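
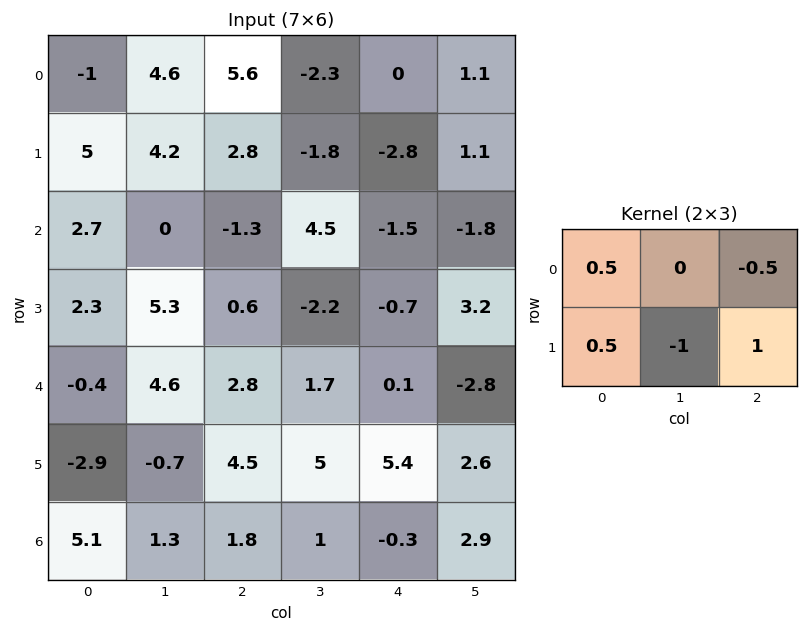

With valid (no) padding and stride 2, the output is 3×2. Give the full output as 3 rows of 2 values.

Output[0,0]: The receptive field on the input at this output position is [-1 4.6 5.6 / 5 4.2 2.8]. Elementwise product with the kernel and sum: -1·0.5 + 5.6·-0.5 + 5·0.5 + 4.2·-1 + 2.8·1.
Output[0,1]: The receptive field on the input at this output position is [5.6 -2.3 0 / 2.8 -1.8 -2.8]. Elementwise product with the kernel and sum: 5.6·0.5 + 0·-0.5 + 2.8·0.5 + -1.8·-1 + -2.8·1.

-2.2 3.2
-1.55 1.9
2.15 4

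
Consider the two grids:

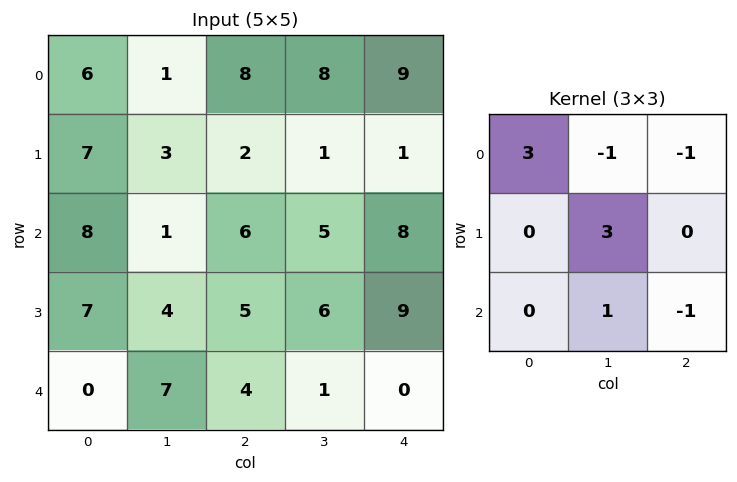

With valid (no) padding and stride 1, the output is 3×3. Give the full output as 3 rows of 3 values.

Output[0,0]: The receptive field on the input at this output position is [6 1 8 / 7 3 2 / 8 1 6]. Elementwise product with the kernel and sum: 6·3 + 1·-1 + 8·-1 + 3·3 + 1·1 + 6·-1.
Output[0,1]: The receptive field on the input at this output position is [1 8 8 / 3 2 1 / 1 6 5]. Elementwise product with the kernel and sum: 1·3 + 8·-1 + 8·-1 + 2·3 + 6·1 + 5·-1.

13 -6 7
18 23 16
32 10 24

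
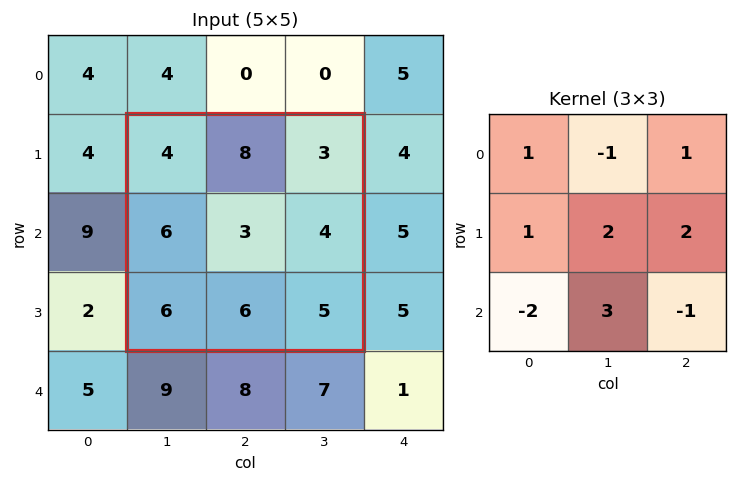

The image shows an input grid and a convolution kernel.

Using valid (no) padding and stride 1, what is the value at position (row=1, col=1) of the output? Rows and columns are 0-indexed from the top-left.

The receptive field on the input at this output position is [4 8 3 / 6 3 4 / 6 6 5]. Elementwise product with the kernel and sum: 4·1 + 8·-1 + 3·1 + 6·1 + 3·2 + 4·2 + 6·-2 + 6·3 + 5·-1.

20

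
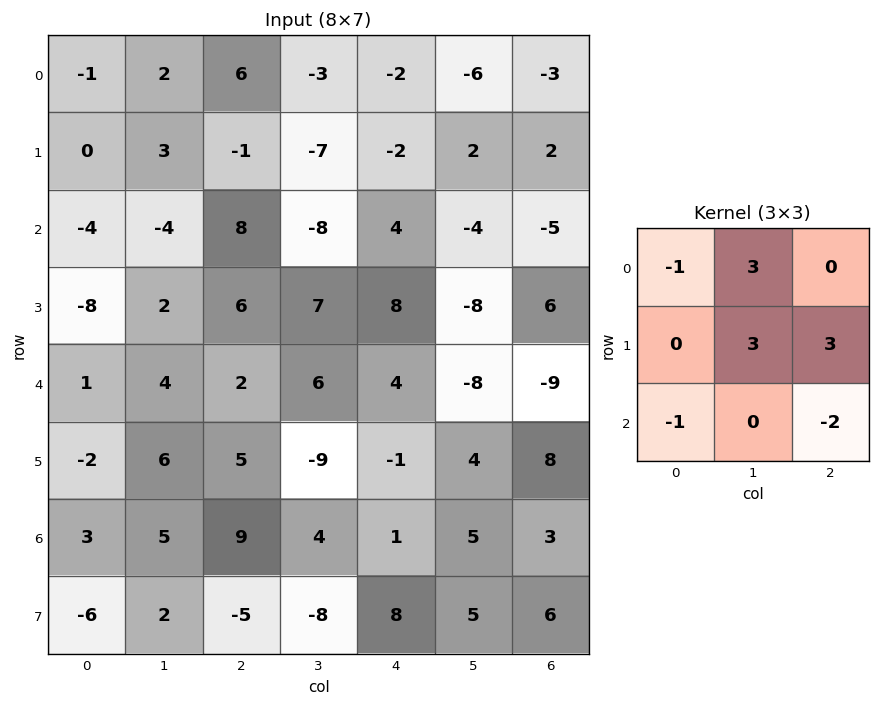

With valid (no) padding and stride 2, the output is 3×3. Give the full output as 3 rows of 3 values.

Output[0,0]: The receptive field on the input at this output position is [-1 2 6 / 0 3 -1 / -4 -4 8]. Elementwise product with the kernel and sum: -1·-1 + 2·3 + 3·3 + -1·3 + -4·-1 + 8·-2.
Output[0,1]: The receptive field on the input at this output position is [6 -3 -2 / -1 -7 -2 / 8 -8 4]. Elementwise product with the kernel and sum: 6·-1 + -3·3 + -7·3 + -2·3 + 8·-1 + 4·-2.

1 -58 2
11 3 -8
23 -25 1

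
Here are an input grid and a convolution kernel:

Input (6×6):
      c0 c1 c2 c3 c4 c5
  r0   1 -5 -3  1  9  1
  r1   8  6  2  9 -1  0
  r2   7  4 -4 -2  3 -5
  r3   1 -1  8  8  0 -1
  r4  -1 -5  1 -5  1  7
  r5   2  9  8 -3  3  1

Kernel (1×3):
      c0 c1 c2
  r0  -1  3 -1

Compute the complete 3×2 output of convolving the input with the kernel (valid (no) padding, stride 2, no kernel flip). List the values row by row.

-13 -3
9 -5
-15 -17

Output[0,0]: The receptive field on the input at this output position is [1 -5 -3]. Elementwise product with the kernel and sum: 1·-1 + -5·3 + -3·-1.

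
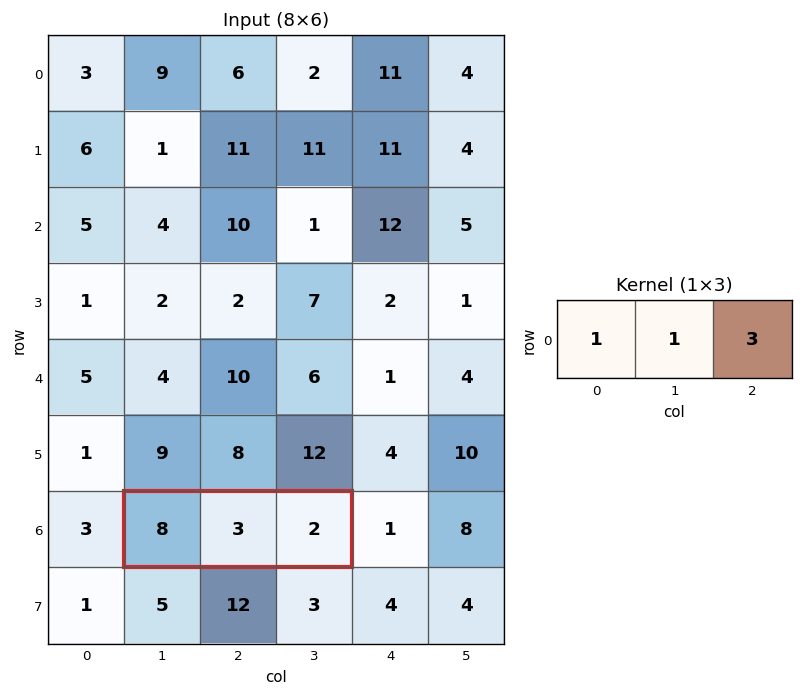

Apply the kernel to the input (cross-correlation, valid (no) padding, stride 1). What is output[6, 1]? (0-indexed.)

17

The receptive field on the input at this output position is [8 3 2]. Elementwise product with the kernel and sum: 8·1 + 3·1 + 2·3.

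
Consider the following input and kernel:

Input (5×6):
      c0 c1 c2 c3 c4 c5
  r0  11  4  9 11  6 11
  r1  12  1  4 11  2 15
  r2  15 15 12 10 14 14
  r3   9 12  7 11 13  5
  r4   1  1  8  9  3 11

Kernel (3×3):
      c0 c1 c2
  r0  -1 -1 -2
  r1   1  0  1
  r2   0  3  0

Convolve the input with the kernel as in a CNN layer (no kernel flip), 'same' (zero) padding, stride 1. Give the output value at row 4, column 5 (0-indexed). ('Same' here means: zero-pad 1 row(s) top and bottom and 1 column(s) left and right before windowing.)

-15

The receptive field on the zero-padded input at this output position is [13 5 0 / 3 11 0 / 0 0 0]. Elementwise product with the kernel and sum: 13·-1 + 5·-1 + 0·-2 + 3·1 + 0·1 + 0·3.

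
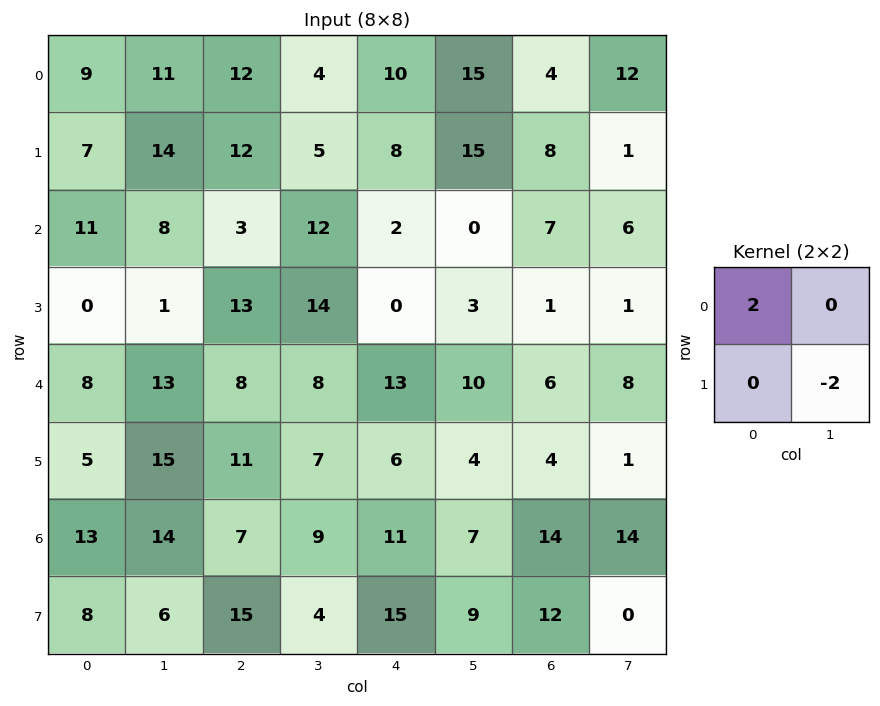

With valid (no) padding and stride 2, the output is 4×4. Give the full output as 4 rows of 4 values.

Output[0,0]: The receptive field on the input at this output position is [9 11 / 7 14]. Elementwise product with the kernel and sum: 9·2 + 14·-2.
Output[0,1]: The receptive field on the input at this output position is [12 4 / 12 5]. Elementwise product with the kernel and sum: 12·2 + 5·-2.

-10 14 -10 6
20 -22 -2 12
-14 2 18 10
14 6 4 28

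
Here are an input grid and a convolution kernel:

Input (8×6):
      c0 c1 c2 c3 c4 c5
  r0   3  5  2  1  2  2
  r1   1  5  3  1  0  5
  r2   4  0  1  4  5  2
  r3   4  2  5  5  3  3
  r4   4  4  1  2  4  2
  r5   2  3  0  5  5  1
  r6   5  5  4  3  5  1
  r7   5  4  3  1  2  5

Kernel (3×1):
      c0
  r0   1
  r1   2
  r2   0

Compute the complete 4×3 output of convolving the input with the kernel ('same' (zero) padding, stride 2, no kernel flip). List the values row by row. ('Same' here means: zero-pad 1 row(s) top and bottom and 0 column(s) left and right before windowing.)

6 4 4
9 5 10
12 7 11
12 8 15

Output[0,0]: The receptive field on the zero-padded input at this output position is [0 / 3 / 1]. Elementwise product with the kernel and sum: 0·1 + 3·2.
Output[0,1]: The receptive field on the zero-padded input at this output position is [0 / 2 / 3]. Elementwise product with the kernel and sum: 0·1 + 2·2.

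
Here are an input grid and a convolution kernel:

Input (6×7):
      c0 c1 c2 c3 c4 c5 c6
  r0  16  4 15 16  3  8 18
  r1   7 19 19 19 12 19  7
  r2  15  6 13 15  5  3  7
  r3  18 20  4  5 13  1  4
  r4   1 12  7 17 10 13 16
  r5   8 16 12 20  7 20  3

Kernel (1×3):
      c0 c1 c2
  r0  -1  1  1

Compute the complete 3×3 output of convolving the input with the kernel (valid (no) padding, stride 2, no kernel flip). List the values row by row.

3 4 23
4 7 5
18 20 19

Output[0,0]: The receptive field on the input at this output position is [16 4 15]. Elementwise product with the kernel and sum: 16·-1 + 4·1 + 15·1.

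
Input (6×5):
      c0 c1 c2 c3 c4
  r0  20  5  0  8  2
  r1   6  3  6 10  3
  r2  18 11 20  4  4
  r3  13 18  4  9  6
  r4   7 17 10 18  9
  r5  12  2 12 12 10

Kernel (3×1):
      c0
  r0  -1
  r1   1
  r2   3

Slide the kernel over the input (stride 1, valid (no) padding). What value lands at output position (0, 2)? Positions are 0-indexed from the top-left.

The receptive field on the input at this output position is [0 / 6 / 20]. Elementwise product with the kernel and sum: 0·-1 + 6·1 + 20·3.

66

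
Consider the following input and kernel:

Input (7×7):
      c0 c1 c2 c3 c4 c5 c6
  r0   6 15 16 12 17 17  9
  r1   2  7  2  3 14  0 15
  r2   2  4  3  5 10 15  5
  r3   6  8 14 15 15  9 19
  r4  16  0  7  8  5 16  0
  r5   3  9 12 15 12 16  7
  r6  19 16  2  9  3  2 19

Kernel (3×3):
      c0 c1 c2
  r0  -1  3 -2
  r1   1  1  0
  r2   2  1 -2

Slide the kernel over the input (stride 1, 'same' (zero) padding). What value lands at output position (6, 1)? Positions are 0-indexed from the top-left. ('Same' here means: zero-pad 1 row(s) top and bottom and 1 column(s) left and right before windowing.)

The receptive field on the zero-padded input at this output position is [3 9 12 / 19 16 2 / 0 0 0]. Elementwise product with the kernel and sum: 3·-1 + 9·3 + 12·-2 + 19·1 + 16·1 + 0·2 + 0·1 + 0·-2.

35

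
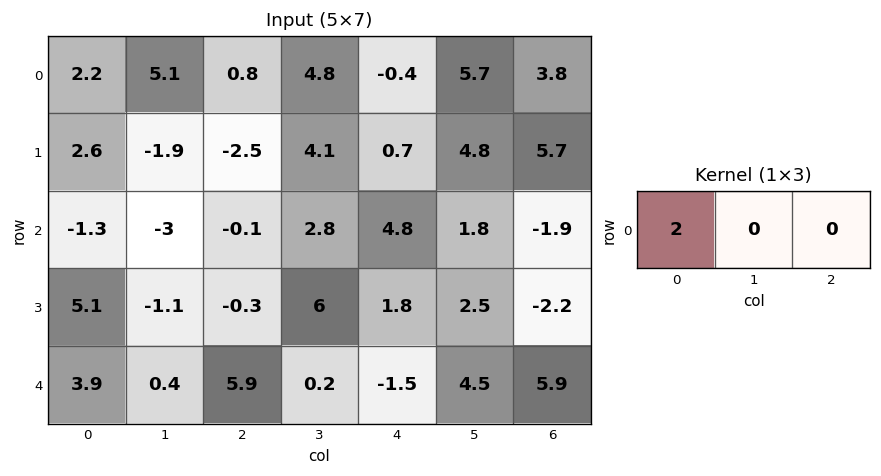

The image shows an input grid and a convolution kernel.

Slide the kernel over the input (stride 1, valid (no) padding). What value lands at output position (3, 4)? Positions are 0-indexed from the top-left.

3.6

The receptive field on the input at this output position is [1.8 2.5 -2.2]. Elementwise product with the kernel and sum: 1.8·2.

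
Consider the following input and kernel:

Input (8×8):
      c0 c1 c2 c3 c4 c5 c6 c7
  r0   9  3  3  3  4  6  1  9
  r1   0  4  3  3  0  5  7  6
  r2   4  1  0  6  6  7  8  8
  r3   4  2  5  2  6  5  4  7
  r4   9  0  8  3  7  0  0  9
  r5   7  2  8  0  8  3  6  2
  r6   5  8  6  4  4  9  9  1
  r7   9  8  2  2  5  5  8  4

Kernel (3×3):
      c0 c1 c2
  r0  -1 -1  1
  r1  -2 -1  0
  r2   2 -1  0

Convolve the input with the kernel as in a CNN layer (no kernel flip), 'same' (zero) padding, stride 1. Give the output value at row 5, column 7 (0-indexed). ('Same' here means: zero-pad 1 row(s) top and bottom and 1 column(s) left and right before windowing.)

The receptive field on the zero-padded input at this output position is [0 9 0 / 6 2 0 / 9 1 0]. Elementwise product with the kernel and sum: 0·-1 + 9·-1 + 0·1 + 6·-2 + 2·-1 + 9·2 + 1·-1.

-6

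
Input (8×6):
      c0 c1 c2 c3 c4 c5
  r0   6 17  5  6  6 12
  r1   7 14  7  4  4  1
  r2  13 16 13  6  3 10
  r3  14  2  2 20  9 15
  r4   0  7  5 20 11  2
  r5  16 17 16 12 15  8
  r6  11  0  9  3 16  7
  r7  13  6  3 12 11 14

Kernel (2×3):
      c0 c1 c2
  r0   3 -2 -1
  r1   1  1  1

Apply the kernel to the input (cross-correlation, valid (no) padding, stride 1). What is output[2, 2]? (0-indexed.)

The receptive field on the input at this output position is [13 6 3 / 2 20 9]. Elementwise product with the kernel and sum: 13·3 + 6·-2 + 3·-1 + 2·1 + 20·1 + 9·1.

55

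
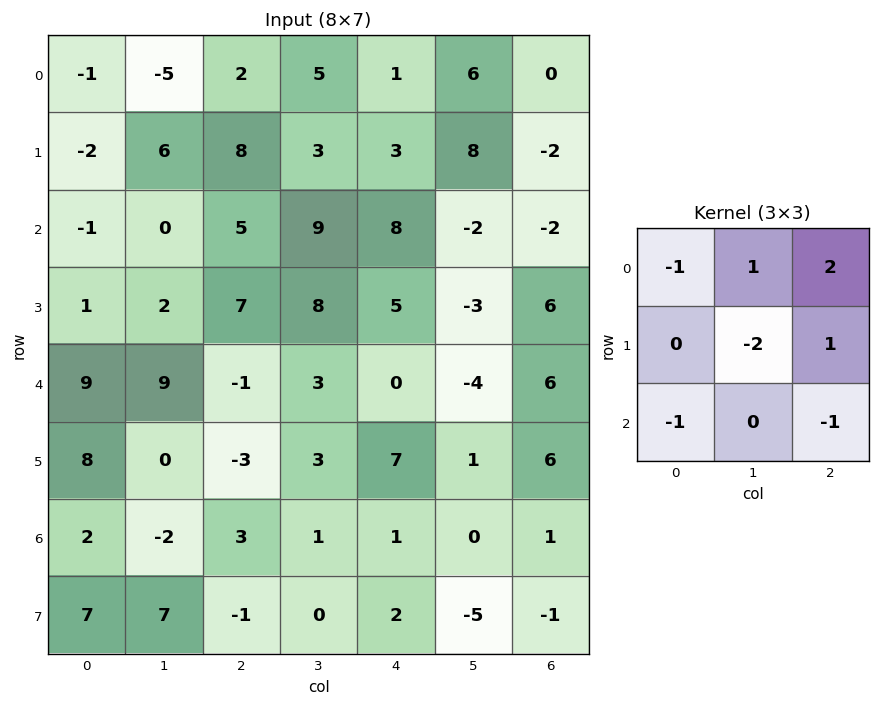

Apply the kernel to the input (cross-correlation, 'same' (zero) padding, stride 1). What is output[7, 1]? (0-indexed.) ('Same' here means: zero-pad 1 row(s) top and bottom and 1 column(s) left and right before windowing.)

The receptive field on the zero-padded input at this output position is [2 -2 3 / 7 7 -1 / 0 0 0]. Elementwise product with the kernel and sum: 2·-1 + -2·1 + 3·2 + 7·-2 + -1·1 + 0·-1 + 0·-1.

-13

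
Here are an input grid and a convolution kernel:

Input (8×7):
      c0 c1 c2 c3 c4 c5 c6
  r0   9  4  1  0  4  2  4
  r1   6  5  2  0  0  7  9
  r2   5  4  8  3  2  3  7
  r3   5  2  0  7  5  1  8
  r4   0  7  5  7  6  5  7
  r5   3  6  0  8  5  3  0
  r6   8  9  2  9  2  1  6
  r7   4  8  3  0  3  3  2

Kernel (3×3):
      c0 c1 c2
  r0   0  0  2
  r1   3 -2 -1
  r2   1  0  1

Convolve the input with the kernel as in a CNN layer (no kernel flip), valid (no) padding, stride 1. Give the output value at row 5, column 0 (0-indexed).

The receptive field on the input at this output position is [3 6 0 / 8 9 2 / 4 8 3]. Elementwise product with the kernel and sum: 0·2 + 8·3 + 9·-2 + 2·-1 + 4·1 + 3·1.

11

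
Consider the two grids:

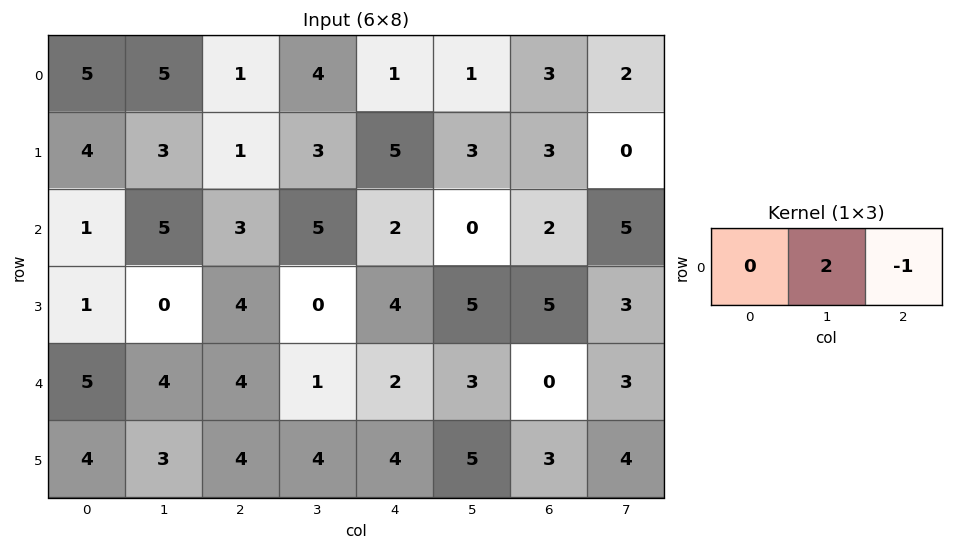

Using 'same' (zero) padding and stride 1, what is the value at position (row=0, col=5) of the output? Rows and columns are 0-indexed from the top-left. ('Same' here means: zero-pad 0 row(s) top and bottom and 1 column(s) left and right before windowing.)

The receptive field on the zero-padded input at this output position is [1 1 3]. Elementwise product with the kernel and sum: 1·2 + 3·-1.

-1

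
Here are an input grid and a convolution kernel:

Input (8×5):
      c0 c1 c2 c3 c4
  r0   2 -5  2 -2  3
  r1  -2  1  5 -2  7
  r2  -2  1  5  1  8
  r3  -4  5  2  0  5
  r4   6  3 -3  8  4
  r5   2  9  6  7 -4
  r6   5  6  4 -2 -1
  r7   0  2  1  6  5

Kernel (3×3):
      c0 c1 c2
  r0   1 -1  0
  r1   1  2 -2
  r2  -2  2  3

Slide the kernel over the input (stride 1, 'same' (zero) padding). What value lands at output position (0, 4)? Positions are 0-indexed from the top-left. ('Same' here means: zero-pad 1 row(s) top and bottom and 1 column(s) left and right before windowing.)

22

The receptive field on the zero-padded input at this output position is [0 0 0 / -2 3 0 / -2 7 0]. Elementwise product with the kernel and sum: 0·1 + 0·-1 + -2·1 + 3·2 + 0·-2 + -2·-2 + 7·2 + 0·3.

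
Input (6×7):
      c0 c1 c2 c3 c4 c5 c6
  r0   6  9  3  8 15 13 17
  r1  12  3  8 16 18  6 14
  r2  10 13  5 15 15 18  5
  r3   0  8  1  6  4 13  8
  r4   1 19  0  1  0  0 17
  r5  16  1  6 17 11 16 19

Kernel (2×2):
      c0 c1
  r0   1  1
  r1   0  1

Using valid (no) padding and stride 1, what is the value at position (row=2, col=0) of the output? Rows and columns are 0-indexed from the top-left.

31

The receptive field on the input at this output position is [10 13 / 0 8]. Elementwise product with the kernel and sum: 10·1 + 13·1 + 8·1.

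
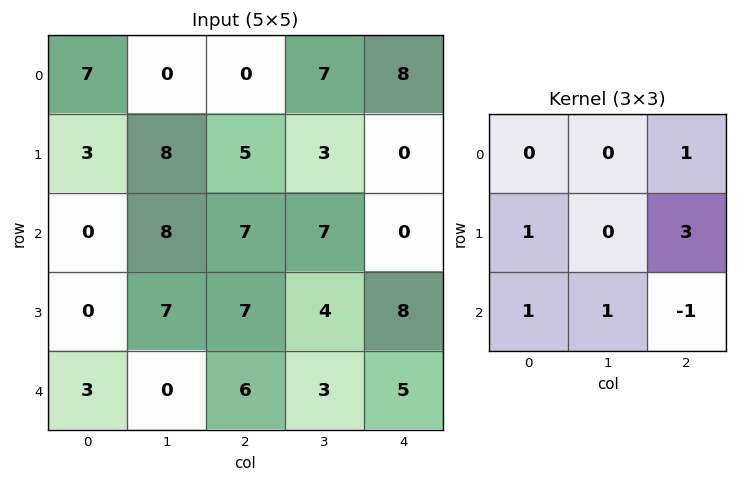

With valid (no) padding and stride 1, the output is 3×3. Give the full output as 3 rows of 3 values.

Output[0,0]: The receptive field on the input at this output position is [7 0 0 / 3 8 5 / 0 8 7]. Elementwise product with the kernel and sum: 0·1 + 3·1 + 5·3 + 0·1 + 8·1 + 7·-1.
Output[0,1]: The receptive field on the input at this output position is [0 0 7 / 8 5 3 / 8 7 7]. Elementwise product with the kernel and sum: 7·1 + 8·1 + 3·3 + 8·1 + 7·1 + 7·-1.

19 32 27
26 42 10
25 29 35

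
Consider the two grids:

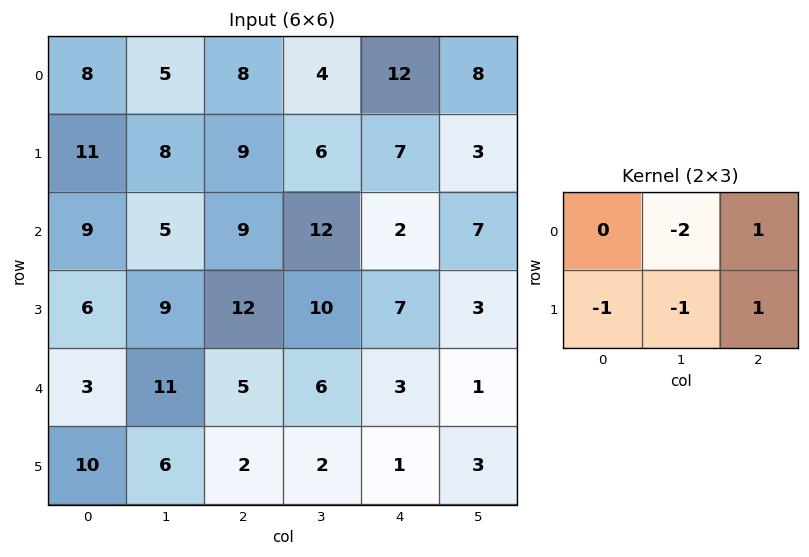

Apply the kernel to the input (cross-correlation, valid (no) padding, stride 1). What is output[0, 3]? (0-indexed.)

The receptive field on the input at this output position is [4 12 8 / 6 7 3]. Elementwise product with the kernel and sum: 12·-2 + 8·1 + 6·-1 + 7·-1 + 3·1.

-26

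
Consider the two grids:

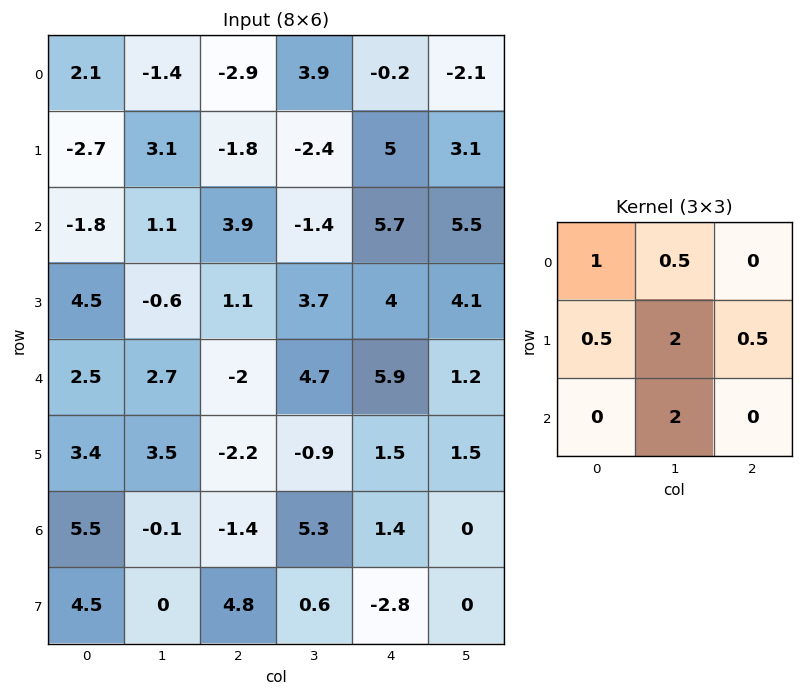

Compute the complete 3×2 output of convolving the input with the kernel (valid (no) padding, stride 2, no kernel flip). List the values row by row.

7.55 -6.95
5.75 22.55
11.25 8.8

Output[0,0]: The receptive field on the input at this output position is [2.1 -1.4 -2.9 / -2.7 3.1 -1.8 / -1.8 1.1 3.9]. Elementwise product with the kernel and sum: 2.1·1 + -1.4·0.5 + -2.7·0.5 + 3.1·2 + -1.8·0.5 + 1.1·2.
Output[0,1]: The receptive field on the input at this output position is [-2.9 3.9 -0.2 / -1.8 -2.4 5 / 3.9 -1.4 5.7]. Elementwise product with the kernel and sum: -2.9·1 + 3.9·0.5 + -1.8·0.5 + -2.4·2 + 5·0.5 + -1.4·2.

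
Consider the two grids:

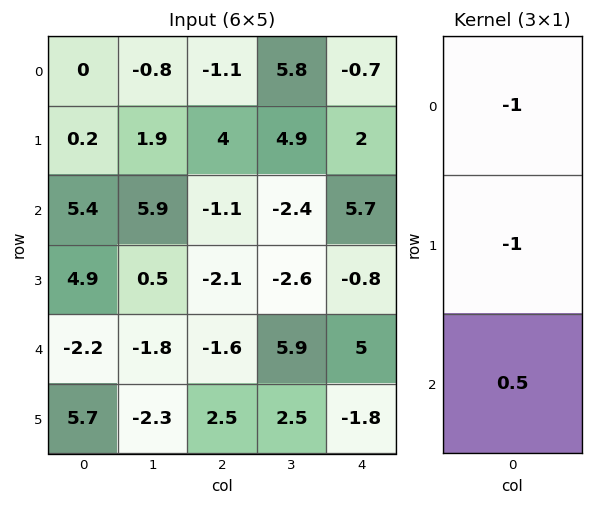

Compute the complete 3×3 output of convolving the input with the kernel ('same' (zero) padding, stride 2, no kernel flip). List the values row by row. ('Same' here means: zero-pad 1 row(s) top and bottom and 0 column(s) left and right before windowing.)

0.1 3.1 1.7
-3.15 -3.95 -8.1
0.15 4.95 -5.1

Output[0,0]: The receptive field on the zero-padded input at this output position is [0 / 0 / 0.2]. Elementwise product with the kernel and sum: 0·-1 + 0·-1 + 0.2·0.5.
Output[0,1]: The receptive field on the zero-padded input at this output position is [0 / -1.1 / 4]. Elementwise product with the kernel and sum: 0·-1 + -1.1·-1 + 4·0.5.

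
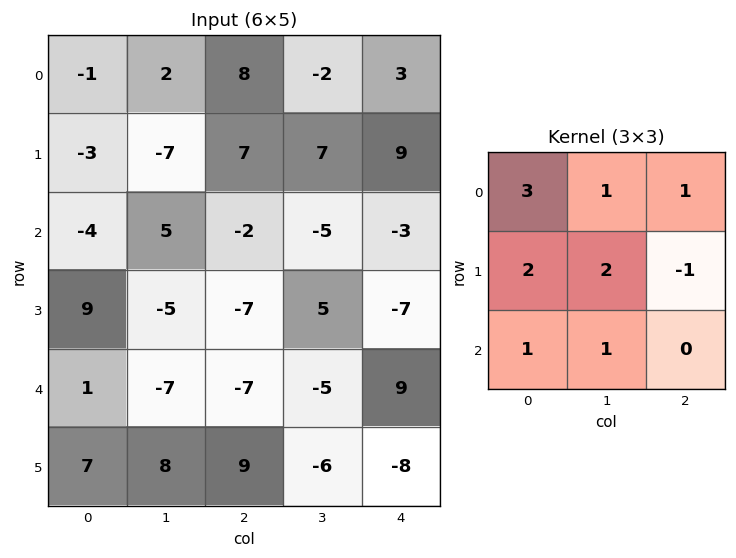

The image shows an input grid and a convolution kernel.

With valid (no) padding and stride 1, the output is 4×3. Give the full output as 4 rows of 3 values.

-19 8 37
-1 -8 24
0 -35 -23
25 -23 -53

Output[0,0]: The receptive field on the input at this output position is [-1 2 8 / -3 -7 7 / -4 5 -2]. Elementwise product with the kernel and sum: -1·3 + 2·1 + 8·1 + -3·2 + -7·2 + 7·-1 + -4·1 + 5·1.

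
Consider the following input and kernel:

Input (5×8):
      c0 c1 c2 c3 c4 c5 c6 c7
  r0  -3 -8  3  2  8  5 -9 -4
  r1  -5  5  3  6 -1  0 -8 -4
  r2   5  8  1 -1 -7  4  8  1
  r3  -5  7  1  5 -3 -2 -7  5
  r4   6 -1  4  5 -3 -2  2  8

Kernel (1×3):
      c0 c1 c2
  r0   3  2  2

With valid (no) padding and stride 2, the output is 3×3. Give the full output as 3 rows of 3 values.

Output[0,0]: The receptive field on the input at this output position is [-3 -8 3]. Elementwise product with the kernel and sum: -3·3 + -8·2 + 3·2.
Output[0,1]: The receptive field on the input at this output position is [3 2 8]. Elementwise product with the kernel and sum: 3·3 + 2·2 + 8·2.

-19 29 16
33 -13 3
24 16 -9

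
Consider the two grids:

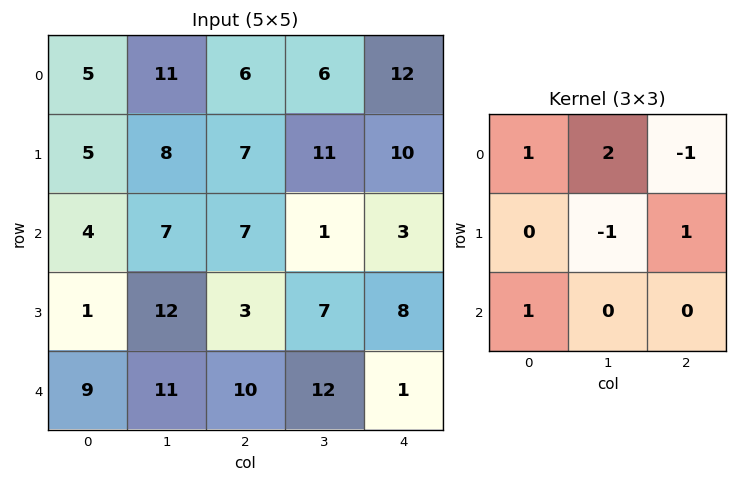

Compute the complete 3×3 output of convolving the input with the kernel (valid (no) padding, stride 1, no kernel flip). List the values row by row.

24 28 12
15 17 24
11 35 17

Output[0,0]: The receptive field on the input at this output position is [5 11 6 / 5 8 7 / 4 7 7]. Elementwise product with the kernel and sum: 5·1 + 11·2 + 6·-1 + 8·-1 + 7·1 + 4·1.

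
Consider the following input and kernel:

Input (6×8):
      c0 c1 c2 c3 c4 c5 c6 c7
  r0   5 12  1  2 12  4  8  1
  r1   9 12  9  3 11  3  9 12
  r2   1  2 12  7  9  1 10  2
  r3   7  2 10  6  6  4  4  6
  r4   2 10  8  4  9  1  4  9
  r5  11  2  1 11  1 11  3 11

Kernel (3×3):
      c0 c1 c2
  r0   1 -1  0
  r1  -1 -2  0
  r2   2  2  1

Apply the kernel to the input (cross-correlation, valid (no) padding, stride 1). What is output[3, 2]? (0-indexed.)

The receptive field on the input at this output position is [10 6 6 / 8 4 9 / 1 11 1]. Elementwise product with the kernel and sum: 10·1 + 6·-1 + 8·-1 + 4·-2 + 1·2 + 11·2 + 1·1.

13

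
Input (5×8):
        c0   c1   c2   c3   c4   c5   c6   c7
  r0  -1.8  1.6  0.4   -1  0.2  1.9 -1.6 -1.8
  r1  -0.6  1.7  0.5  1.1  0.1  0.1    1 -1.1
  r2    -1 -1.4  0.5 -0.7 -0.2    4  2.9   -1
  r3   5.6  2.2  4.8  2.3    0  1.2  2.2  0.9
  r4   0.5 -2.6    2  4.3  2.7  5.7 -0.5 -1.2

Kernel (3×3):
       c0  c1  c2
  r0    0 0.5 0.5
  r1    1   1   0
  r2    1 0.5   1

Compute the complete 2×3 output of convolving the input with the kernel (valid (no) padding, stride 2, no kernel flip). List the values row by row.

Output[0,0]: The receptive field on the input at this output position is [-1.8 1.6 0.4 / -0.6 1.7 0.5 / -1 -1.4 0.5]. Elementwise product with the kernel and sum: 1.6·0.5 + 0.4·0.5 + -0.6·1 + 1.7·1 + -1·1 + -1.4·0.5 + 0.5·1.

0.9 1.15 5.05
8.55 13.5 9.7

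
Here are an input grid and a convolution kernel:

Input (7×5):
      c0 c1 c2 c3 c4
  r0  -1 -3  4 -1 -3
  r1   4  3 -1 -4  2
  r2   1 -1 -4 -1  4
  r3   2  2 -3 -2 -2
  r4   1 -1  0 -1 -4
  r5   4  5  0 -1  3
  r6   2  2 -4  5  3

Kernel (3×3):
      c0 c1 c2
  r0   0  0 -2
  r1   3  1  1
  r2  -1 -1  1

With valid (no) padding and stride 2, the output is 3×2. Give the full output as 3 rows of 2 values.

2 10
13 -24
9 12

Output[0,0]: The receptive field on the input at this output position is [-1 -3 4 / 4 3 -1 / 1 -1 -4]. Elementwise product with the kernel and sum: 4·-2 + 4·3 + 3·1 + -1·1 + 1·-1 + -1·-1 + -4·1.
Output[0,1]: The receptive field on the input at this output position is [4 -1 -3 / -1 -4 2 / -4 -1 4]. Elementwise product with the kernel and sum: -3·-2 + -1·3 + -4·1 + 2·1 + -4·-1 + -1·-1 + 4·1.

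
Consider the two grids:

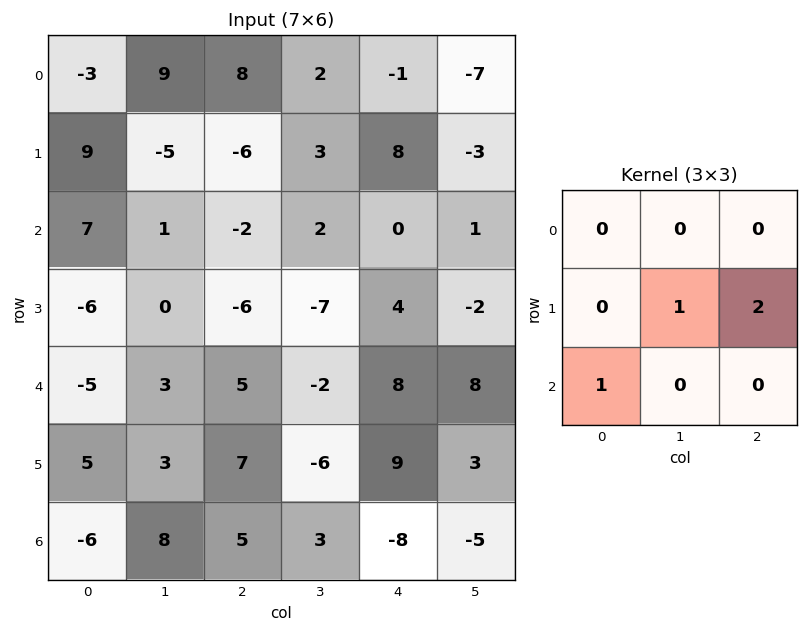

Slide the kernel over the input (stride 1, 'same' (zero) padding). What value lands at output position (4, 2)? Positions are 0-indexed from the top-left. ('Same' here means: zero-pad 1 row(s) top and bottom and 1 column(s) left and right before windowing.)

4

The receptive field on the zero-padded input at this output position is [0 -6 -7 / 3 5 -2 / 3 7 -6]. Elementwise product with the kernel and sum: 5·1 + -2·2 + 3·1.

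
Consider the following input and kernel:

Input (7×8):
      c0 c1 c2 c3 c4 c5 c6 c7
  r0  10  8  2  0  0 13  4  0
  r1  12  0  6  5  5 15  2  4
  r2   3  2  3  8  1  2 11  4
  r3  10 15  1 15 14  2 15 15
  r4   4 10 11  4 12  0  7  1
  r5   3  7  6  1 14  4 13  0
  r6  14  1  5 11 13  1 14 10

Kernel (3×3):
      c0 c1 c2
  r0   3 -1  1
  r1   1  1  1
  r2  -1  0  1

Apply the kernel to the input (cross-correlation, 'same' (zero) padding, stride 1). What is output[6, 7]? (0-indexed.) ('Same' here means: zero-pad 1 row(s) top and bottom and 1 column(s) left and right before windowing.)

The receptive field on the zero-padded input at this output position is [13 0 0 / 14 10 0 / 0 0 0]. Elementwise product with the kernel and sum: 13·3 + 0·-1 + 0·1 + 14·1 + 10·1 + 0·1 + 0·-1 + 0·1.

63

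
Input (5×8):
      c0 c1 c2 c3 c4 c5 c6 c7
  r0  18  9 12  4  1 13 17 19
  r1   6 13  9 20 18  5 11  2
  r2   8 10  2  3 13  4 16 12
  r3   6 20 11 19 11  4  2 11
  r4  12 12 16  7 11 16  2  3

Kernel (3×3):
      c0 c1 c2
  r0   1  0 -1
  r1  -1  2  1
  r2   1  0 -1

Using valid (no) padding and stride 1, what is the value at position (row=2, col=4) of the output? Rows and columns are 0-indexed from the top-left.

5

The receptive field on the input at this output position is [13 4 16 / 11 4 2 / 11 16 2]. Elementwise product with the kernel and sum: 13·1 + 16·-1 + 11·-1 + 4·2 + 2·1 + 11·1 + 2·-1.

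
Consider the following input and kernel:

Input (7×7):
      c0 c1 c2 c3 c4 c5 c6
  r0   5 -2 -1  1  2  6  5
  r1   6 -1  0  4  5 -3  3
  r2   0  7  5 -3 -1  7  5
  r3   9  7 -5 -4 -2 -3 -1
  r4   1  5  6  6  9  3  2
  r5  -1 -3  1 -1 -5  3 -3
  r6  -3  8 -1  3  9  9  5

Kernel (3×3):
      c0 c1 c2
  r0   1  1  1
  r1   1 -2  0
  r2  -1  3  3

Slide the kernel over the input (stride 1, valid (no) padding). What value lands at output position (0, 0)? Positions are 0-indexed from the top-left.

The receptive field on the input at this output position is [5 -2 -1 / 6 -1 0 / 0 7 5]. Elementwise product with the kernel and sum: 5·1 + -2·1 + -1·1 + 6·1 + -1·-2 + 0·-1 + 7·3 + 5·3.

46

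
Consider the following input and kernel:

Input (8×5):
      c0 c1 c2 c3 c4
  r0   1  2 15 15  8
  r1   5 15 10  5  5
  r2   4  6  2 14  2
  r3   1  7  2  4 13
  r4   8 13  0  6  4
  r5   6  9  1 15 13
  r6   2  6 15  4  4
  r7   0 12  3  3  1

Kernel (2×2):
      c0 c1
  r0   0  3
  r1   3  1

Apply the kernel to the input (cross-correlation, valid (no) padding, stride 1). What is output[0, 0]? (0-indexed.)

The receptive field on the input at this output position is [1 2 / 5 15]. Elementwise product with the kernel and sum: 2·3 + 5·3 + 15·1.

36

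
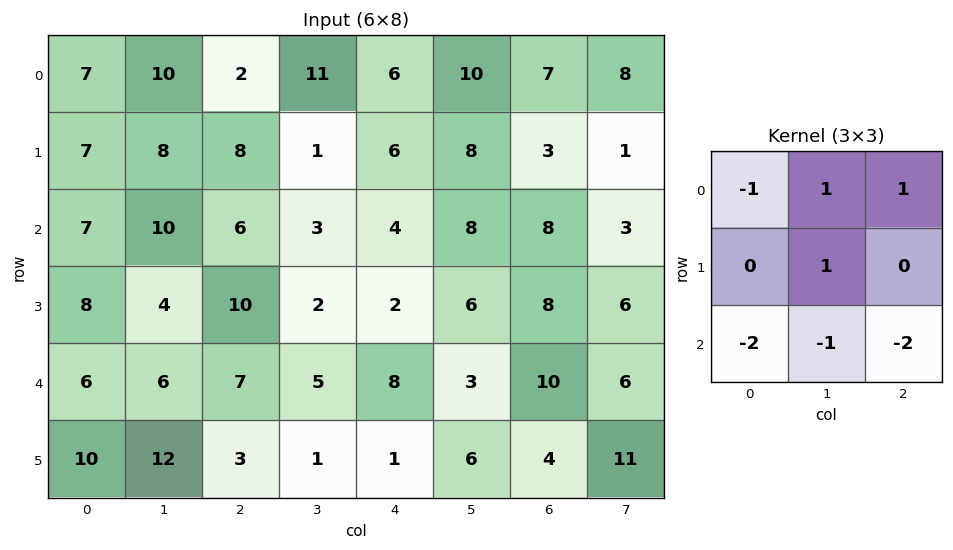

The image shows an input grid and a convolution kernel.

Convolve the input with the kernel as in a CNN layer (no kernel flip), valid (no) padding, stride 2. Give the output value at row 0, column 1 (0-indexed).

The receptive field on the input at this output position is [2 11 6 / 8 1 6 / 6 3 4]. Elementwise product with the kernel and sum: 2·-1 + 11·1 + 6·1 + 1·1 + 6·-2 + 3·-1 + 4·-2.

-7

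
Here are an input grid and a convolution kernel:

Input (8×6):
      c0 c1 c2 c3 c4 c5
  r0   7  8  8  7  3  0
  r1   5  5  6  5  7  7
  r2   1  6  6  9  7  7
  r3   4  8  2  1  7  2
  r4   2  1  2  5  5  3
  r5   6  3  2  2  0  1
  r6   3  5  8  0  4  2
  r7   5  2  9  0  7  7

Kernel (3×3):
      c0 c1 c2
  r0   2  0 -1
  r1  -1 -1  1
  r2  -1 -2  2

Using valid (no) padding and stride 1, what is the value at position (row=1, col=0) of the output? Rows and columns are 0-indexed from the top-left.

The receptive field on the input at this output position is [5 5 6 / 1 6 6 / 4 8 2]. Elementwise product with the kernel and sum: 5·2 + 6·-1 + 1·-1 + 6·-1 + 6·1 + 4·-1 + 8·-2 + 2·2.

-13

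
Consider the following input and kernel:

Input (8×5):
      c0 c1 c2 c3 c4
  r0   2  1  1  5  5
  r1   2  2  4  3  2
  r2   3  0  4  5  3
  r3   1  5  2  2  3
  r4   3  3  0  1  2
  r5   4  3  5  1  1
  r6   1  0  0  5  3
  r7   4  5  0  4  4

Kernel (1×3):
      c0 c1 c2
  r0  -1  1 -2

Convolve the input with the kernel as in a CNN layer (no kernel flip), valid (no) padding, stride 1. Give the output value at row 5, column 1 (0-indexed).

0

The receptive field on the input at this output position is [3 5 1]. Elementwise product with the kernel and sum: 3·-1 + 5·1 + 1·-2.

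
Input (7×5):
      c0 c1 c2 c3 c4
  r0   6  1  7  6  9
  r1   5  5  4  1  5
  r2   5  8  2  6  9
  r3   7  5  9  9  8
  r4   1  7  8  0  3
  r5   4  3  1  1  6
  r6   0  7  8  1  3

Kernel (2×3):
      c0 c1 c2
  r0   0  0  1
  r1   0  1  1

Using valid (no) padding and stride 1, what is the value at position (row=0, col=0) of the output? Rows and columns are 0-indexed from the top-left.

The receptive field on the input at this output position is [6 1 7 / 5 5 4]. Elementwise product with the kernel and sum: 7·1 + 5·1 + 4·1.

16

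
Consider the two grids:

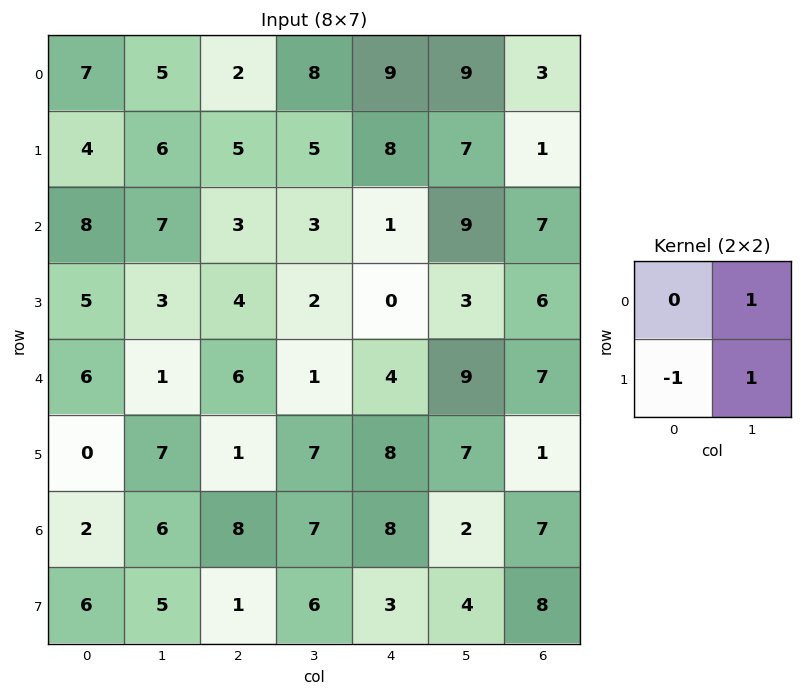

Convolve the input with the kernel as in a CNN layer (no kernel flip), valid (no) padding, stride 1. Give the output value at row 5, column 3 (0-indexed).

9

The receptive field on the input at this output position is [7 8 / 7 8]. Elementwise product with the kernel and sum: 8·1 + 7·-1 + 8·1.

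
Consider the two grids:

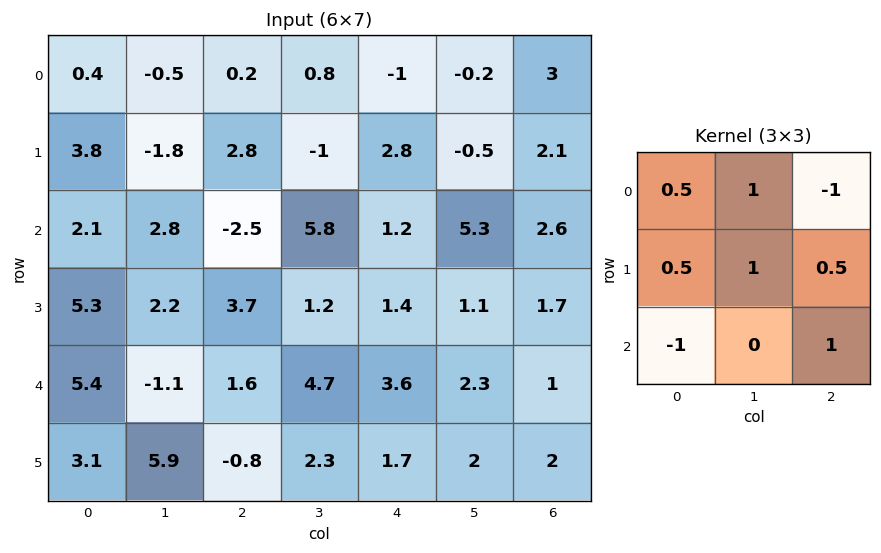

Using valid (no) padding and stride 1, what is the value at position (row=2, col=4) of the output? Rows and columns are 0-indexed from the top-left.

The receptive field on the input at this output position is [1.2 5.3 2.6 / 1.4 1.1 1.7 / 3.6 2.3 1]. Elementwise product with the kernel and sum: 1.2·0.5 + 5.3·1 + 2.6·-1 + 1.4·0.5 + 1.1·1 + 1.7·0.5 + 3.6·-1 + 1·1.

3.35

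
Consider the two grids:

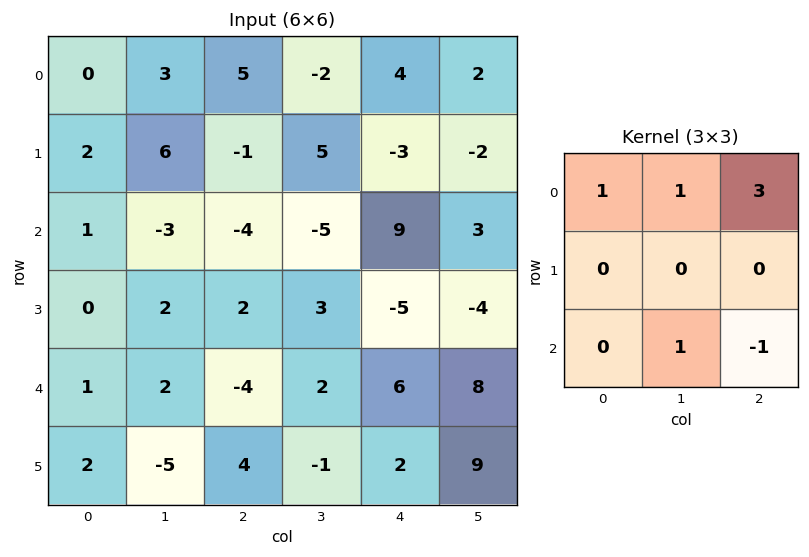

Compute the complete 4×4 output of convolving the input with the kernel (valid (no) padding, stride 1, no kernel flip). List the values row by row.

19 3 1 14
5 19 3 -5
-8 -28 14 11
-1 18 -13 -21

Output[0,0]: The receptive field on the input at this output position is [0 3 5 / 2 6 -1 / 1 -3 -4]. Elementwise product with the kernel and sum: 0·1 + 3·1 + 5·3 + -3·1 + -4·-1.
Output[0,1]: The receptive field on the input at this output position is [3 5 -2 / 6 -1 5 / -3 -4 -5]. Elementwise product with the kernel and sum: 3·1 + 5·1 + -2·3 + -4·1 + -5·-1.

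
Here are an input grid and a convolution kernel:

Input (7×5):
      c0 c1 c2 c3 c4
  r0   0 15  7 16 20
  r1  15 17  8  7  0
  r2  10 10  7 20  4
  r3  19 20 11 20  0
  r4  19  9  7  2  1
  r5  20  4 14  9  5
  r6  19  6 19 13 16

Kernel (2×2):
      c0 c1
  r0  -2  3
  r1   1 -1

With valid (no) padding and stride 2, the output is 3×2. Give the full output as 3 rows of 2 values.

43 35
9 37
5 -3

Output[0,0]: The receptive field on the input at this output position is [0 15 / 15 17]. Elementwise product with the kernel and sum: 0·-2 + 15·3 + 15·1 + 17·-1.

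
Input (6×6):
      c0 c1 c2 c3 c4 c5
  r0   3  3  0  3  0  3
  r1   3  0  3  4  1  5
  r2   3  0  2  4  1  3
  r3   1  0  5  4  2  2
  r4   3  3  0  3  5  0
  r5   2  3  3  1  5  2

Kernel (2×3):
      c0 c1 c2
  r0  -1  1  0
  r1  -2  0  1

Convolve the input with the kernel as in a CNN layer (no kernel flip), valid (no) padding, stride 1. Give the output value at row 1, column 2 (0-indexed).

-2

The receptive field on the input at this output position is [3 4 1 / 2 4 1]. Elementwise product with the kernel and sum: 3·-1 + 4·1 + 2·-2 + 1·1.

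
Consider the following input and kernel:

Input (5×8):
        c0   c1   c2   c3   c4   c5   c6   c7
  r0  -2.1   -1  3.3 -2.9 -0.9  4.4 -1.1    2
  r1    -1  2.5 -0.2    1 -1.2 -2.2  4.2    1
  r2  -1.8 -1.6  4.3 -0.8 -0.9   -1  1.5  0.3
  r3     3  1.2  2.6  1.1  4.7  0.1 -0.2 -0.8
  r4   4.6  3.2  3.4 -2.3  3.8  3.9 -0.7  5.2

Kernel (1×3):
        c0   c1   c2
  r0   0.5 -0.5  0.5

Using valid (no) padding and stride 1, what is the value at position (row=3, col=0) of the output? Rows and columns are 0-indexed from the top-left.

2.2

The receptive field on the input at this output position is [3 1.2 2.6]. Elementwise product with the kernel and sum: 3·0.5 + 1.2·-0.5 + 2.6·0.5.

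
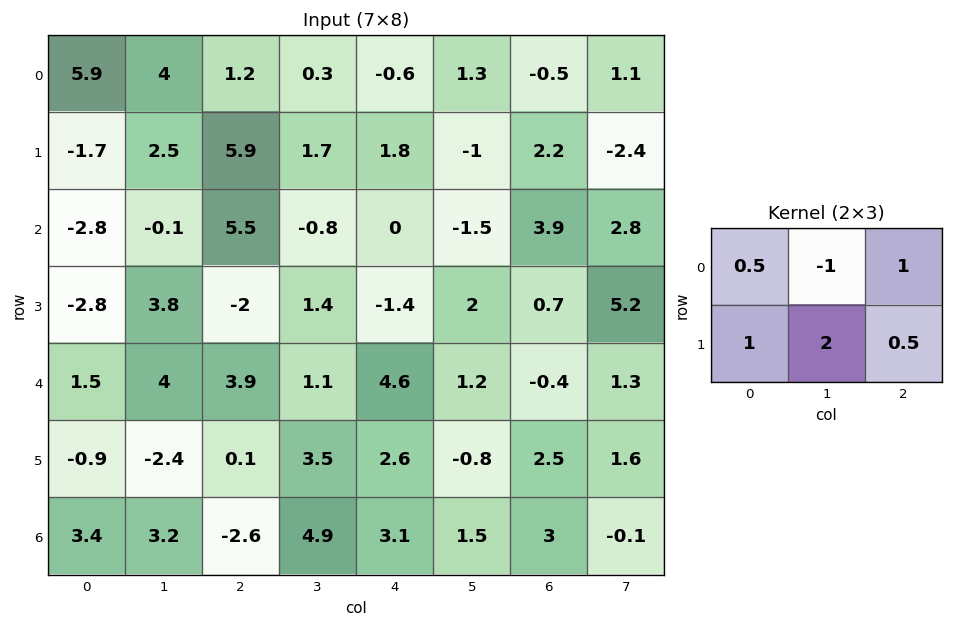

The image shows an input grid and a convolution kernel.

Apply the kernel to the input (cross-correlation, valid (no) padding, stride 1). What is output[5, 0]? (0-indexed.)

10.55

The receptive field on the input at this output position is [-0.9 -2.4 0.1 / 3.4 3.2 -2.6]. Elementwise product with the kernel and sum: -0.9·0.5 + -2.4·-1 + 0.1·1 + 3.4·1 + 3.2·2 + -2.6·0.5.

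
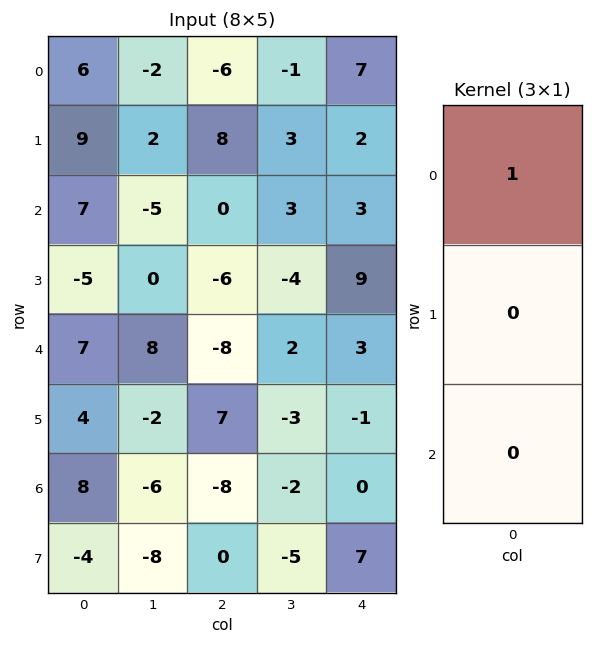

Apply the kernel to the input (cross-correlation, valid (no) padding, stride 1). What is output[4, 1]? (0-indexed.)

The receptive field on the input at this output position is [8 / -2 / -6]. Elementwise product with the kernel and sum: 8·1.

8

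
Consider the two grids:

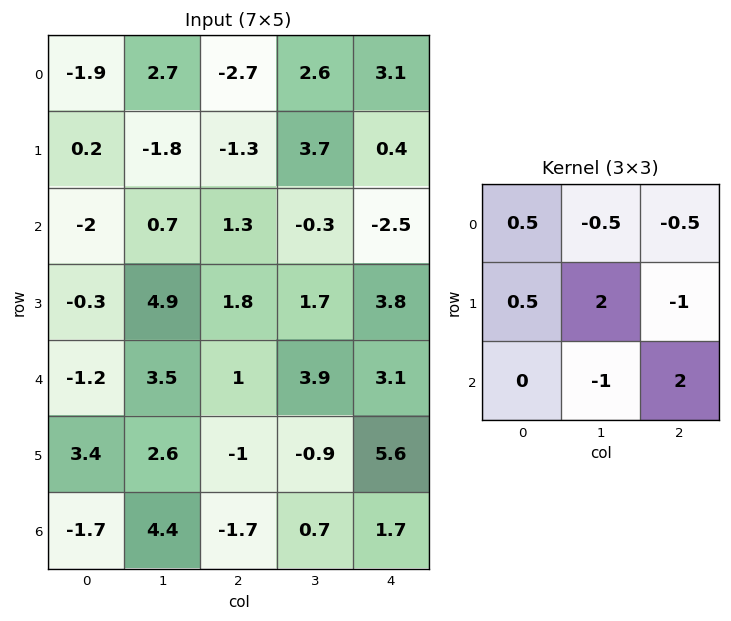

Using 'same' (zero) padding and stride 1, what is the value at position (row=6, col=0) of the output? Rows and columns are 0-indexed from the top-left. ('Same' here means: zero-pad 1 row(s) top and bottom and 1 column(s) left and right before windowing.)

-10.8

The receptive field on the zero-padded input at this output position is [0 3.4 2.6 / 0 -1.7 4.4 / 0 0 0]. Elementwise product with the kernel and sum: 0·0.5 + 3.4·-0.5 + 2.6·-0.5 + 0·0.5 + -1.7·2 + 4.4·-1 + 0·-1 + 0·2.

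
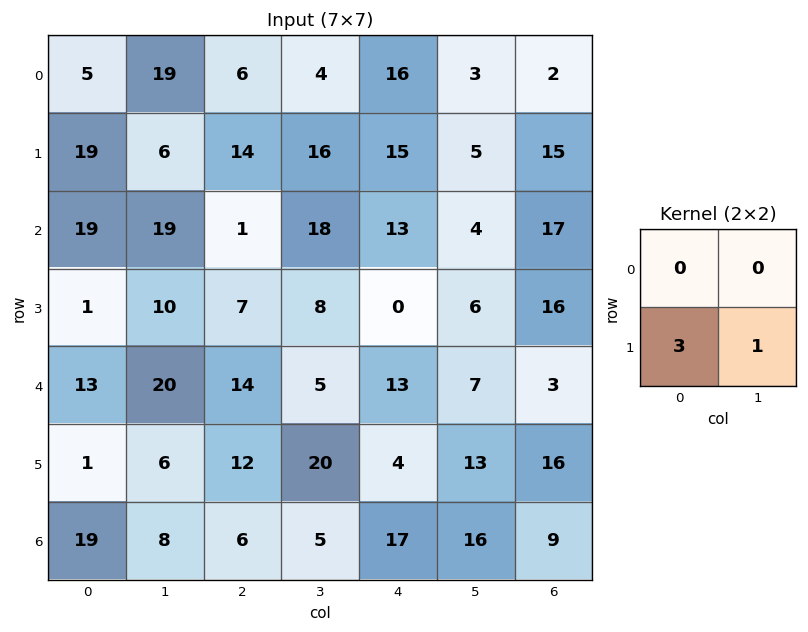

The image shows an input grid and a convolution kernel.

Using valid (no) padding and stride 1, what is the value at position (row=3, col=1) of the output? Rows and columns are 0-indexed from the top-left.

74

The receptive field on the input at this output position is [10 7 / 20 14]. Elementwise product with the kernel and sum: 20·3 + 14·1.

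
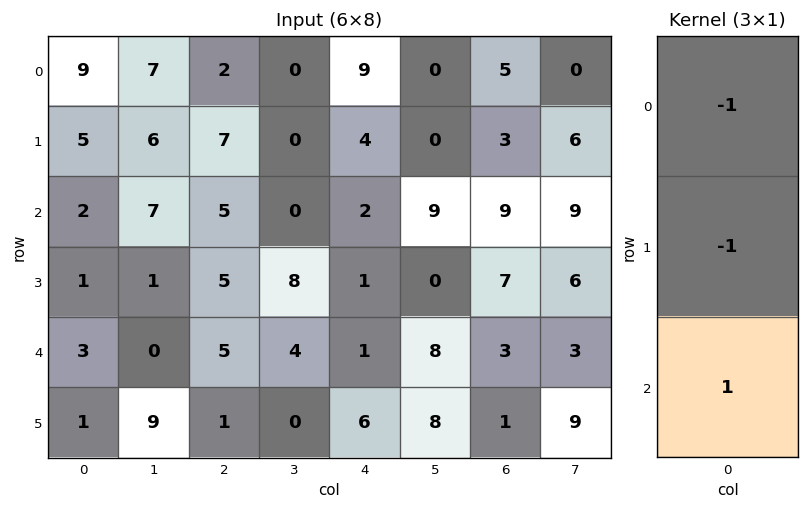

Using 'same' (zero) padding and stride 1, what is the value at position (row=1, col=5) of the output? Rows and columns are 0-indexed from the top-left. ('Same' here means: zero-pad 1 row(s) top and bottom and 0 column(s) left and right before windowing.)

9

The receptive field on the zero-padded input at this output position is [0 / 0 / 9]. Elementwise product with the kernel and sum: 0·-1 + 0·-1 + 9·1.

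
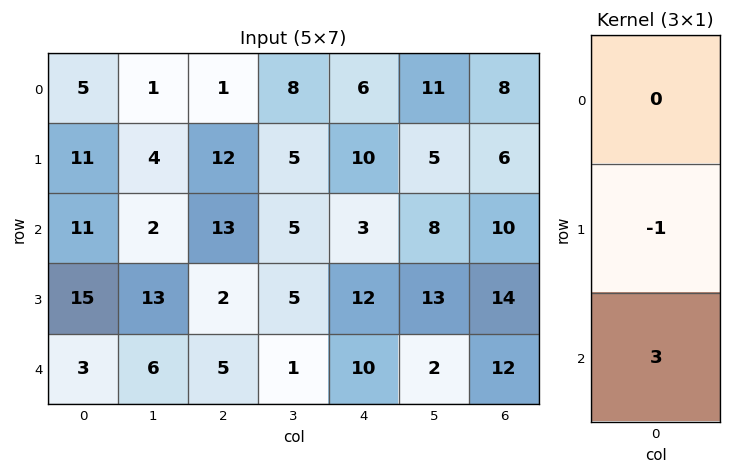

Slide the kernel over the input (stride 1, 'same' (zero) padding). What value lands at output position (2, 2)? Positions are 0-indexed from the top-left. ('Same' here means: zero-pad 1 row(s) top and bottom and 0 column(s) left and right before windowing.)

-7

The receptive field on the zero-padded input at this output position is [12 / 13 / 2]. Elementwise product with the kernel and sum: 13·-1 + 2·3.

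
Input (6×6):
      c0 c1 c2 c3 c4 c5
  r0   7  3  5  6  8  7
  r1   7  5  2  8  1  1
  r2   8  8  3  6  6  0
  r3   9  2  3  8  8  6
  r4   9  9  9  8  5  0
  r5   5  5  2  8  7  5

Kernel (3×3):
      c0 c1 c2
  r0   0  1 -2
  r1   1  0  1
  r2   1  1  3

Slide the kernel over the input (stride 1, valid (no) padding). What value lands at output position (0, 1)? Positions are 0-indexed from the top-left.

The receptive field on the input at this output position is [3 5 6 / 5 2 8 / 8 3 6]. Elementwise product with the kernel and sum: 5·1 + 6·-2 + 5·1 + 8·1 + 8·1 + 3·1 + 6·3.

35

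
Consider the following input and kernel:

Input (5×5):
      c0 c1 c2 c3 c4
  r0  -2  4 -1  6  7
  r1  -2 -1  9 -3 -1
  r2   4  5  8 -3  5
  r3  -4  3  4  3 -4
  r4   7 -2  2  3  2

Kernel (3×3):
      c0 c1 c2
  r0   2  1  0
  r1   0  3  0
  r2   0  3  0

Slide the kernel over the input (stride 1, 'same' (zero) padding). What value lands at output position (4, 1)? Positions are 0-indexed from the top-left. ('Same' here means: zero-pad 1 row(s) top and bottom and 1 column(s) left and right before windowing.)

The receptive field on the zero-padded input at this output position is [-4 3 4 / 7 -2 2 / 0 0 0]. Elementwise product with the kernel and sum: -4·2 + 3·1 + -2·3 + 0·3.

-11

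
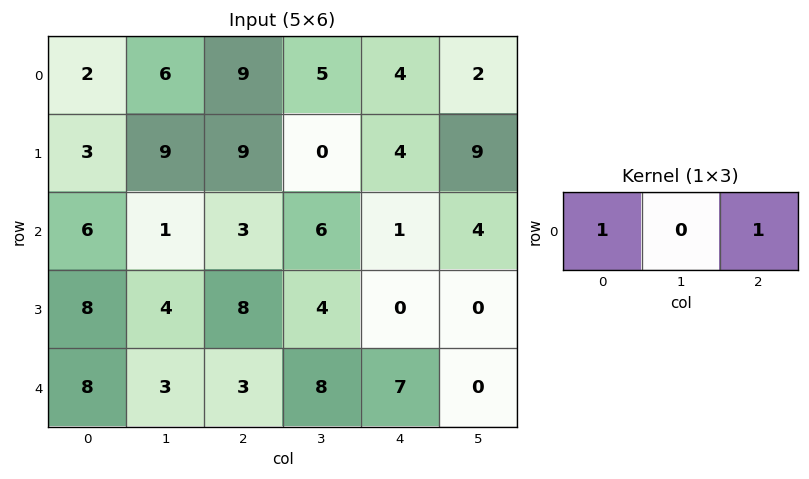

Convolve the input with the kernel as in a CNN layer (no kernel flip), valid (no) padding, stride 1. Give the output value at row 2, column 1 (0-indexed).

7

The receptive field on the input at this output position is [1 3 6]. Elementwise product with the kernel and sum: 1·1 + 6·1.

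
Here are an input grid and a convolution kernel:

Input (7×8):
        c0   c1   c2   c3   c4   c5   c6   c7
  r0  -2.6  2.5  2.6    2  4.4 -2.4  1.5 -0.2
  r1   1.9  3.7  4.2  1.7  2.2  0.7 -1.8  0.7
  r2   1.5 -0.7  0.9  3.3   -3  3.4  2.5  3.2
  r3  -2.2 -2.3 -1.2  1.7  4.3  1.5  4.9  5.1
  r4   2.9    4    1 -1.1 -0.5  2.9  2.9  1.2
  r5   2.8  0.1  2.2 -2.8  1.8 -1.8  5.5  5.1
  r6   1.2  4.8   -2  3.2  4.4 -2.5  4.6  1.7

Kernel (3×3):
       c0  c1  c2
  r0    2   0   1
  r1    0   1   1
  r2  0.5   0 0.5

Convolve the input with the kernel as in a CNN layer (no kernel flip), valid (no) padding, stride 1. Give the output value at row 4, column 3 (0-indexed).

The receptive field on the input at this output position is [-1.1 -0.5 2.9 / -2.8 1.8 -1.8 / 3.2 4.4 -2.5]. Elementwise product with the kernel and sum: -1.1·2 + 2.9·1 + 1.8·1 + -1.8·1 + 3.2·0.5 + -2.5·0.5.

1.05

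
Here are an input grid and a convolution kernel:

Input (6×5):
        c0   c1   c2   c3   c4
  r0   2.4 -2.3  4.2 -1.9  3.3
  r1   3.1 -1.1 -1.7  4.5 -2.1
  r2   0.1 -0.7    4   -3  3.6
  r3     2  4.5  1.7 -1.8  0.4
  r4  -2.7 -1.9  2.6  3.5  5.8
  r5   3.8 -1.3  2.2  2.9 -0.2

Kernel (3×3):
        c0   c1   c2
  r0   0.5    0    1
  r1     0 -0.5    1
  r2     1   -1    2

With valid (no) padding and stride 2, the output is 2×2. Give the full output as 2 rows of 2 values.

13.05 15.25
7.9 17.6

Output[0,0]: The receptive field on the input at this output position is [2.4 -2.3 4.2 / 3.1 -1.1 -1.7 / 0.1 -0.7 4]. Elementwise product with the kernel and sum: 2.4·0.5 + 4.2·1 + -1.1·-0.5 + -1.7·1 + 0.1·1 + -0.7·-1 + 4·2.
Output[0,1]: The receptive field on the input at this output position is [4.2 -1.9 3.3 / -1.7 4.5 -2.1 / 4 -3 3.6]. Elementwise product with the kernel and sum: 4.2·0.5 + 3.3·1 + 4.5·-0.5 + -2.1·1 + 4·1 + -3·-1 + 3.6·2.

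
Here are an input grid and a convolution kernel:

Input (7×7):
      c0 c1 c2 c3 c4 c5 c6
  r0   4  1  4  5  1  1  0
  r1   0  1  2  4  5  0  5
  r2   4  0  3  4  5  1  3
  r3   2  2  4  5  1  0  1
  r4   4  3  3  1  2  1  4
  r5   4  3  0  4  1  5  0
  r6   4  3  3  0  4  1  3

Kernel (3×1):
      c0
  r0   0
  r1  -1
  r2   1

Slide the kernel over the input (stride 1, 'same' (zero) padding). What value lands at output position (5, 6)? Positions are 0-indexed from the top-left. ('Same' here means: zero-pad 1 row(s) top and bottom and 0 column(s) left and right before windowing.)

3

The receptive field on the zero-padded input at this output position is [4 / 0 / 3]. Elementwise product with the kernel and sum: 0·-1 + 3·1.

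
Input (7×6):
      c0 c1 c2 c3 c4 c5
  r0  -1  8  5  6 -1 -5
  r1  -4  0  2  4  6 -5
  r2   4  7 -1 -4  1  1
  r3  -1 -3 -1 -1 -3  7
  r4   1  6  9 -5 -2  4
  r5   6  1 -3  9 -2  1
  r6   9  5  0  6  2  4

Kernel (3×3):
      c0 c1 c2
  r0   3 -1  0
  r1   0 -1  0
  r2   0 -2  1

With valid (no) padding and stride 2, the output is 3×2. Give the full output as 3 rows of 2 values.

Output[0,0]: The receptive field on the input at this output position is [-1 8 5 / -4 0 2 / 4 7 -1]. Elementwise product with the kernel and sum: -1·3 + 8·-1 + 0·-1 + 7·-2 + -1·1.
Output[0,1]: The receptive field on the input at this output position is [5 6 -1 / 2 4 6 / -1 -4 1]. Elementwise product with the kernel and sum: 5·3 + 6·-1 + 4·-1 + -4·-2 + 1·1.

-26 14
5 10
-14 13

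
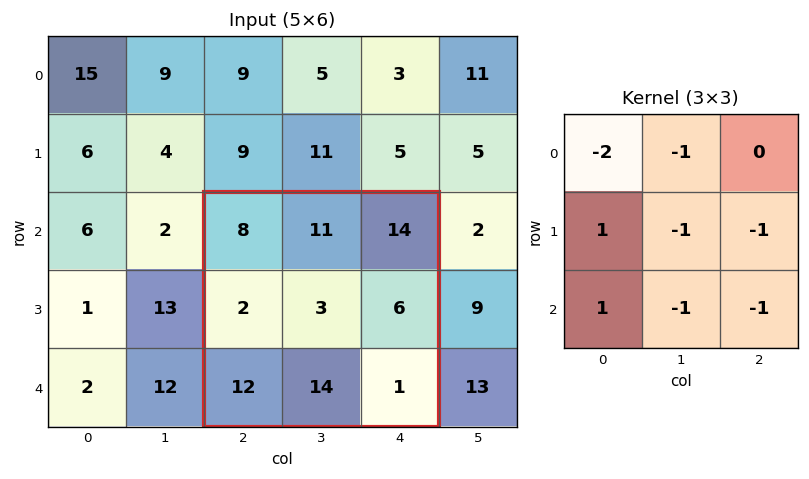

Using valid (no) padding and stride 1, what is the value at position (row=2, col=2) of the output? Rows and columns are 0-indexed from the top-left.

-37

The receptive field on the input at this output position is [8 11 14 / 2 3 6 / 12 14 1]. Elementwise product with the kernel and sum: 8·-2 + 11·-1 + 2·1 + 3·-1 + 6·-1 + 12·1 + 14·-1 + 1·-1.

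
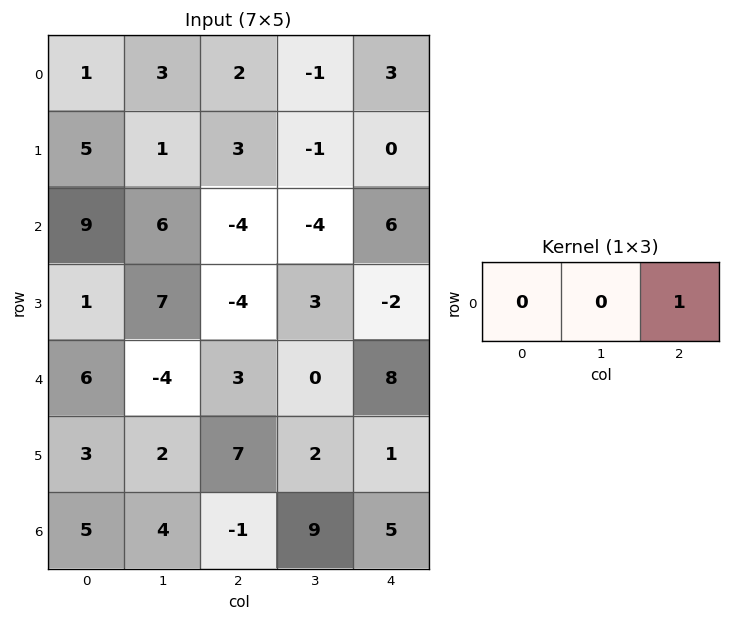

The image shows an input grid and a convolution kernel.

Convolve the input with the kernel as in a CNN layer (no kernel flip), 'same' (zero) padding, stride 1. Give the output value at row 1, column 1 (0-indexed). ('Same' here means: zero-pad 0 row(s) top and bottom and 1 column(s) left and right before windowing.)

The receptive field on the zero-padded input at this output position is [5 1 3]. Elementwise product with the kernel and sum: 3·1.

3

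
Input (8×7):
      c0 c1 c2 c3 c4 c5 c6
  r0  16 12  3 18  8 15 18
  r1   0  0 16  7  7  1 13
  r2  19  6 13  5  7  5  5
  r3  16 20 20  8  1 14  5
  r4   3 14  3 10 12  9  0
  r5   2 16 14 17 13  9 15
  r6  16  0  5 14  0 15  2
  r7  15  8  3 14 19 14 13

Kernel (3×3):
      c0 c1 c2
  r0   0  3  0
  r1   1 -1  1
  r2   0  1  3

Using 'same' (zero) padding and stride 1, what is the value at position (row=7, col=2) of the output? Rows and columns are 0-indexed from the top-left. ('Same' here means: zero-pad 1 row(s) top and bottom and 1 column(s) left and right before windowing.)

34

The receptive field on the zero-padded input at this output position is [0 5 14 / 8 3 14 / 0 0 0]. Elementwise product with the kernel and sum: 5·3 + 8·1 + 3·-1 + 14·1 + 0·1 + 0·3.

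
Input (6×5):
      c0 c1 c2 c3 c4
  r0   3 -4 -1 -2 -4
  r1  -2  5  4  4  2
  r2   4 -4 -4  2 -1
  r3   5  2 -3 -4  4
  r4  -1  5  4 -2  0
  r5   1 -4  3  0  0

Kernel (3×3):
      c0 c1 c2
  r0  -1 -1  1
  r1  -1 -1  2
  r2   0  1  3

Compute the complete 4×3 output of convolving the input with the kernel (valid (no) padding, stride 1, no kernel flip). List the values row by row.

Output[0,0]: The receptive field on the input at this output position is [3 -4 -1 / -2 5 4 / 4 -4 -4]. Elementwise product with the kernel and sum: 3·-1 + -4·-1 + -1·1 + -2·-1 + 5·-1 + 4·2 + -4·1 + -4·3.

-11 4 -6
-14 -8 2
0 1 14
-1 -13 9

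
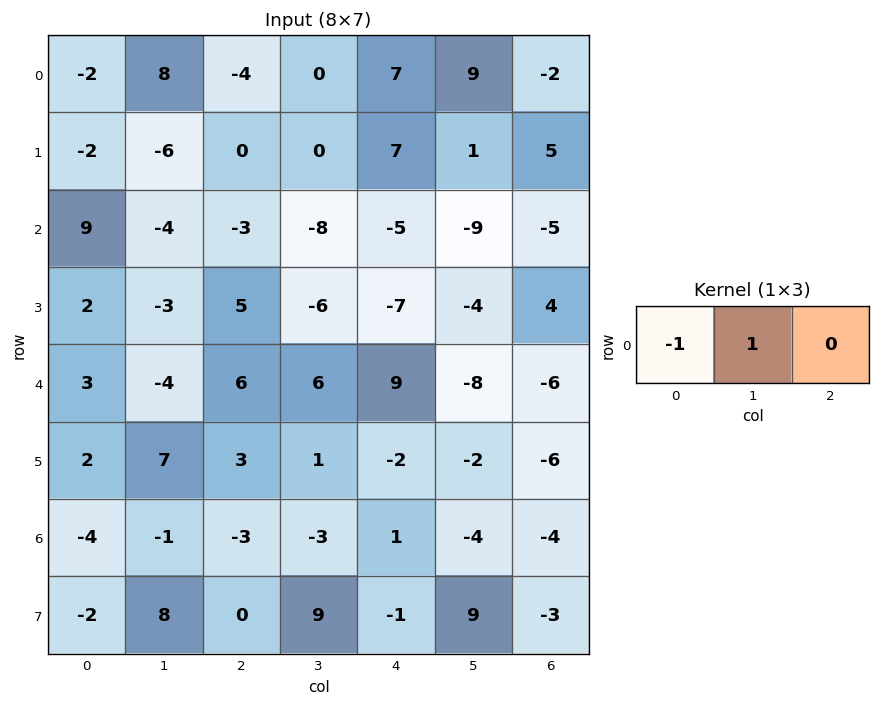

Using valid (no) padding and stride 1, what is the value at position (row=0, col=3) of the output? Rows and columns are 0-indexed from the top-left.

7

The receptive field on the input at this output position is [0 7 9]. Elementwise product with the kernel and sum: 0·-1 + 7·1.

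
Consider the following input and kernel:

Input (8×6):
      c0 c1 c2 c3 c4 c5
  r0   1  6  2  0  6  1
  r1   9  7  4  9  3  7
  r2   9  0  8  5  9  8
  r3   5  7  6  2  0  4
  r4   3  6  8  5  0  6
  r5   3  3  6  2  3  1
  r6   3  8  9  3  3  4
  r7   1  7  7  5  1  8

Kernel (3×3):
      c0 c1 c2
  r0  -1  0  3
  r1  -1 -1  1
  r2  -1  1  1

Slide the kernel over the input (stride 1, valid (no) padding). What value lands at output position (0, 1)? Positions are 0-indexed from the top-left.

5

The receptive field on the input at this output position is [6 2 0 / 7 4 9 / 0 8 5]. Elementwise product with the kernel and sum: 6·-1 + 0·3 + 7·-1 + 4·-1 + 9·1 + 0·-1 + 8·1 + 5·1.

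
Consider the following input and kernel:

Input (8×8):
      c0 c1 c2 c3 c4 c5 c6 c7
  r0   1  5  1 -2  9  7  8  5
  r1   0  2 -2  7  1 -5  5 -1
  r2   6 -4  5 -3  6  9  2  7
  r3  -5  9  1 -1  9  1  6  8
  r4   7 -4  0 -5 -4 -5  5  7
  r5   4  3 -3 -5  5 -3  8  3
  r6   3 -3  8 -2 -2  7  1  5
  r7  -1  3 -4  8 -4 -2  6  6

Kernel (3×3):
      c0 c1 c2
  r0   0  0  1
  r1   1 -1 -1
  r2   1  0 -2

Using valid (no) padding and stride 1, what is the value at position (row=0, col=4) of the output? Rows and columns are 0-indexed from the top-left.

The receptive field on the input at this output position is [9 7 8 / 1 -5 5 / 6 9 2]. Elementwise product with the kernel and sum: 8·1 + 1·1 + -5·-1 + 5·-1 + 6·1 + 2·-2.

11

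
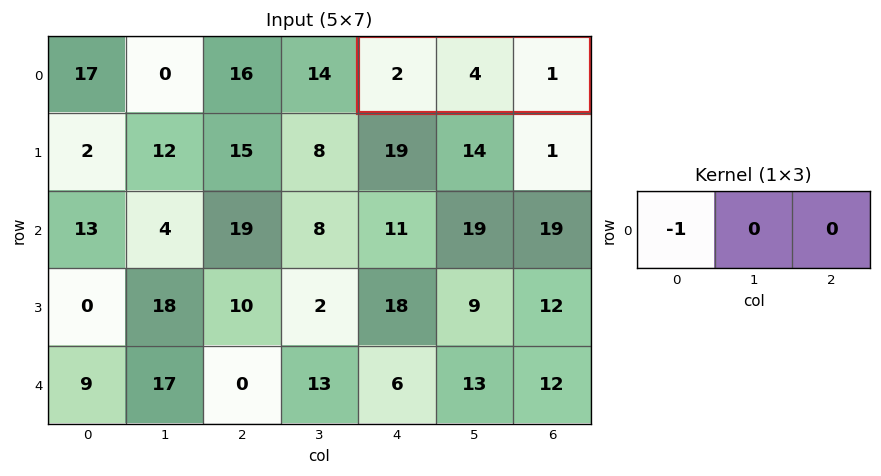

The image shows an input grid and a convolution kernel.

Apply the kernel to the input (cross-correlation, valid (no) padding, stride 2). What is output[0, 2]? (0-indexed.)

-2

The receptive field on the input at this output position is [2 4 1]. Elementwise product with the kernel and sum: 2·-1.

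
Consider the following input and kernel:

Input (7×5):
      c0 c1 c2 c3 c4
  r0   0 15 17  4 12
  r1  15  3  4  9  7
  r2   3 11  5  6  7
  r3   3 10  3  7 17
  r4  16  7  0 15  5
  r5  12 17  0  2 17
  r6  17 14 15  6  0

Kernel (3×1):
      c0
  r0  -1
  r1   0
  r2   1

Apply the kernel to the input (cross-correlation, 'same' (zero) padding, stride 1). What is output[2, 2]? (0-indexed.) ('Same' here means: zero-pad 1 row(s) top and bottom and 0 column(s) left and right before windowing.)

-1

The receptive field on the zero-padded input at this output position is [4 / 5 / 3]. Elementwise product with the kernel and sum: 4·-1 + 3·1.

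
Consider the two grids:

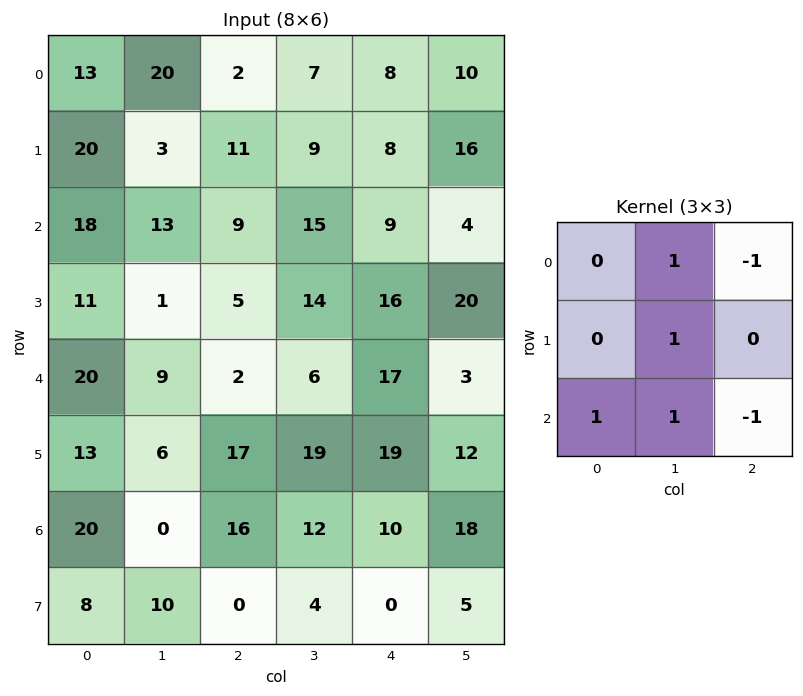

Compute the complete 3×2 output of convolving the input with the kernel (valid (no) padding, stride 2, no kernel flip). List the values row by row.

43 23
32 11
17 26

Output[0,0]: The receptive field on the input at this output position is [13 20 2 / 20 3 11 / 18 13 9]. Elementwise product with the kernel and sum: 20·1 + 2·-1 + 3·1 + 18·1 + 13·1 + 9·-1.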